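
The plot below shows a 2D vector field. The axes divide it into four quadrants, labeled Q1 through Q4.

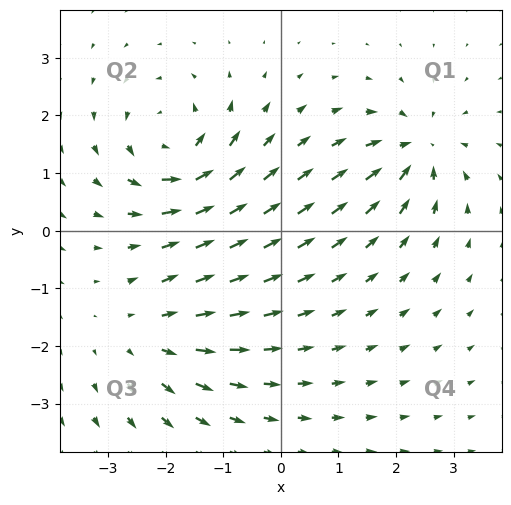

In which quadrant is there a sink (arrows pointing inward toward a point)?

Q1

The sink sits at approximately (2.3, 1.4), which lies in quadrant Q1. The divergence there is about -6, negative as expected for a sink.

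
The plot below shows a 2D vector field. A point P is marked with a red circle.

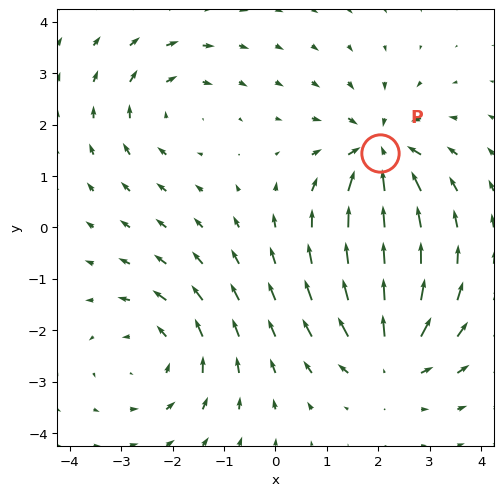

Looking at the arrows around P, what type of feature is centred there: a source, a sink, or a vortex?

sink

At P (2.0, 1.5) the arrows converge inward. Divergence about -6, curl ≈0 — negative divergence with near-zero curl is a sink.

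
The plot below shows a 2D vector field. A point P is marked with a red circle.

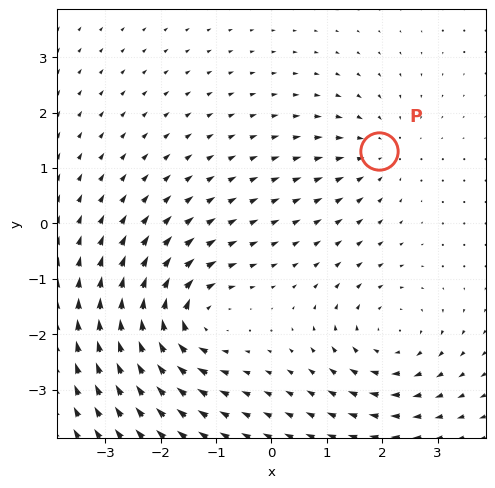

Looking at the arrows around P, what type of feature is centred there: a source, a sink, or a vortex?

sink

At P (1.9, 1.3) the arrows converge inward. Divergence about -3, curl ≈0 — negative divergence with near-zero curl is a sink.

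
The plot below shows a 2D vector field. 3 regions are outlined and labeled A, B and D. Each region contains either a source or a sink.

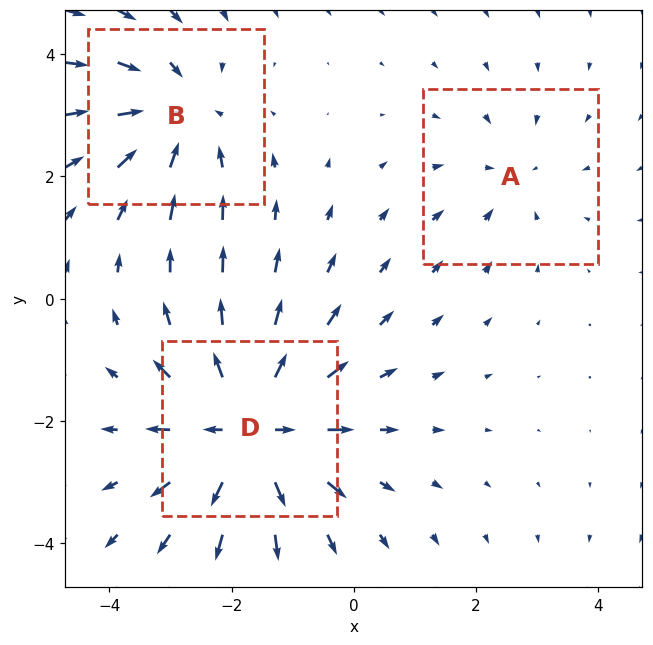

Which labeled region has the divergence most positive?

D

Divergence at each region's feature centre — A: about -2, B: about -3, D: about +4. Region D is most positive.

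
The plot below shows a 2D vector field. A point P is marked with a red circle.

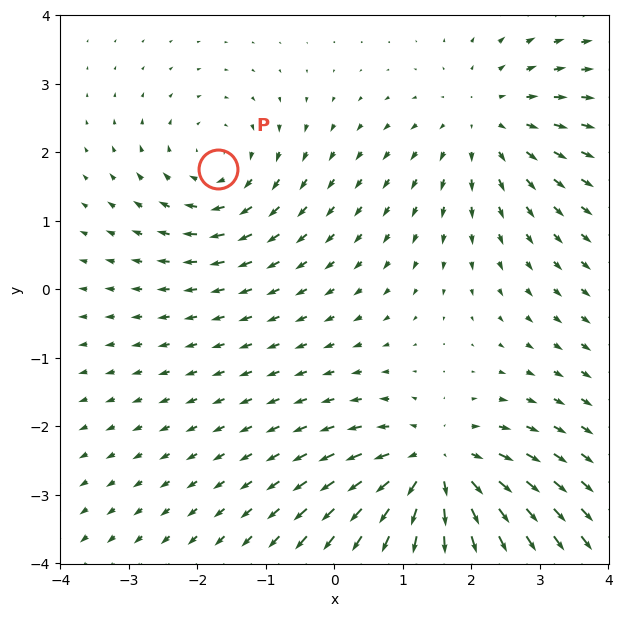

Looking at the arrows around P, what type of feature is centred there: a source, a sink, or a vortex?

vortex

At P (-1.7, 1.8) the arrows circulate clockwise. Divergence ≈0, curl about -3 — near-zero divergence with nonzero curl is a vortex.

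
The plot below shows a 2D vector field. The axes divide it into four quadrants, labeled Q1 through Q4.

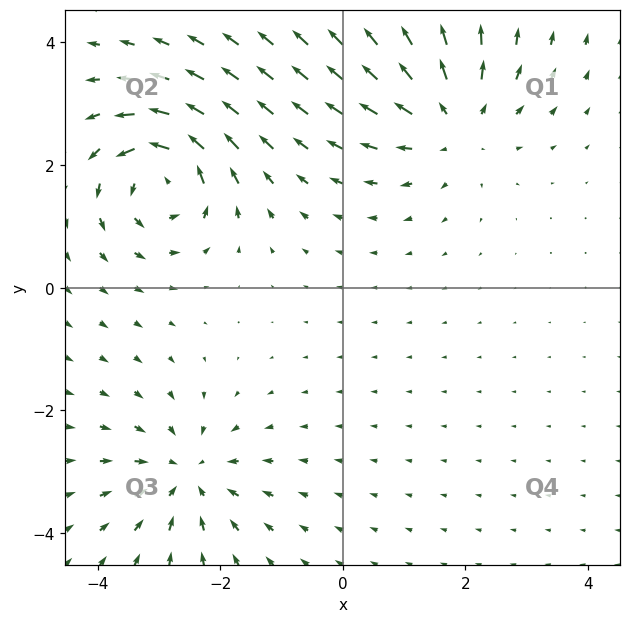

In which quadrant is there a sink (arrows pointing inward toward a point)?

The sink sits at approximately (-2.5, -3.1), which lies in quadrant Q3. The divergence there is about -5, negative as expected for a sink.

Q3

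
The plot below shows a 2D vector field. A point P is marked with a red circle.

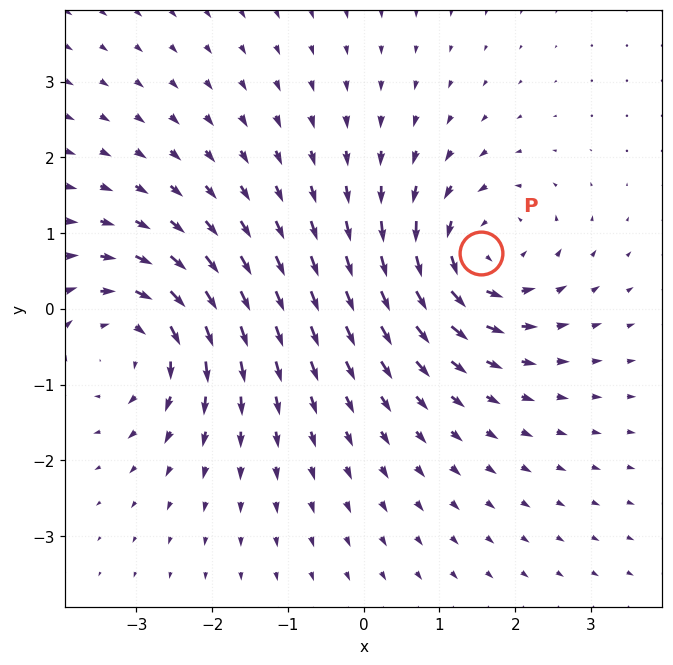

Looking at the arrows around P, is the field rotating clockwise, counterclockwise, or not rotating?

Near P at (1.6, 0.7) the arrows circulate counterclockwise. The curl (z-component) there is about +6; positive curl means counterclockwise rotation.

counterclockwise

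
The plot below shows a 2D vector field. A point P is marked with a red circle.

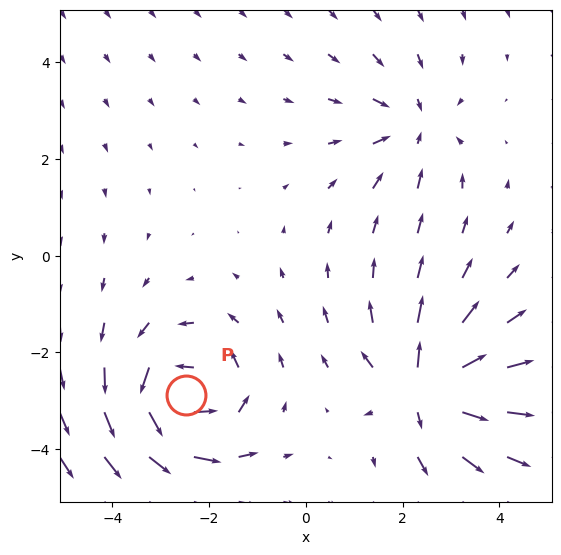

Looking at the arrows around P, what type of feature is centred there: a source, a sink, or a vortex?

vortex

At P (-2.5, -2.9) the arrows circulate counterclockwise. Divergence ≈0, curl about +6 — near-zero divergence with nonzero curl is a vortex.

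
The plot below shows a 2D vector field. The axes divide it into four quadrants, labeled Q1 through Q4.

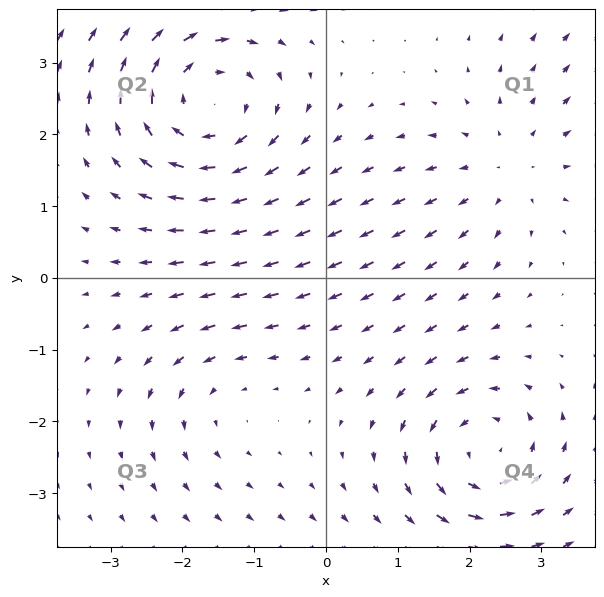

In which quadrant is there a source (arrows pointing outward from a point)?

Q1

The source sits at approximately (2.5, 1.6), which lies in quadrant Q1. The divergence there is about +3, positive as expected for a source.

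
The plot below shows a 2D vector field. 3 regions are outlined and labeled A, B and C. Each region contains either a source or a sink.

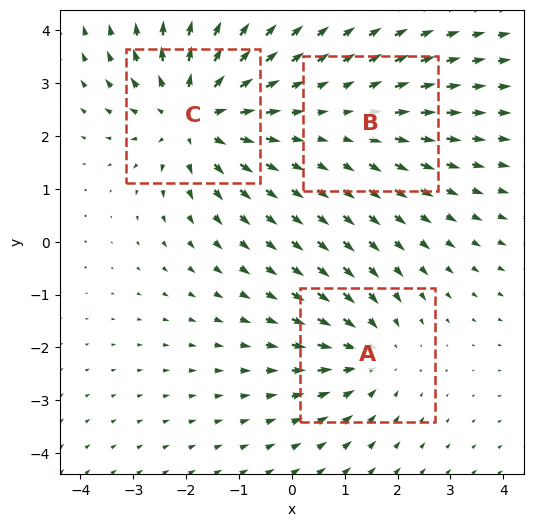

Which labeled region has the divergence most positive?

C

Divergence at each region's feature centre — A: about -3, B: about +2, C: about +4. Region C is most positive.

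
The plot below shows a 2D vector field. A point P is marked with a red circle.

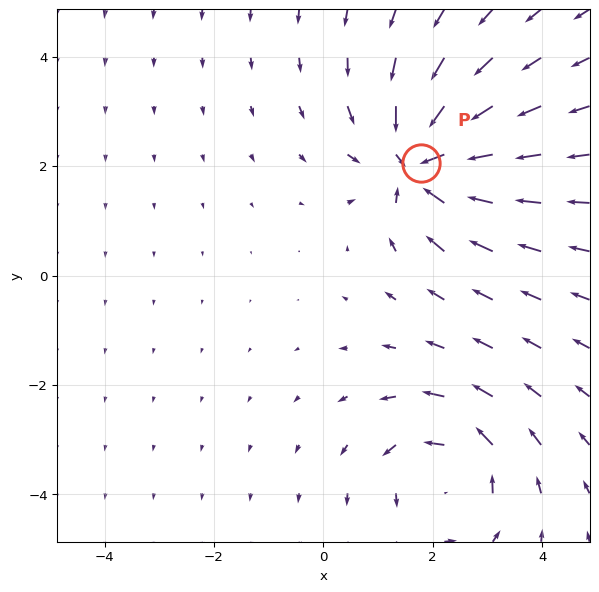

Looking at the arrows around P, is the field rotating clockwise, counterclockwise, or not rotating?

Near P at (1.8, 2.1) the arrows show no circulation. The curl there is ≈0.

not rotating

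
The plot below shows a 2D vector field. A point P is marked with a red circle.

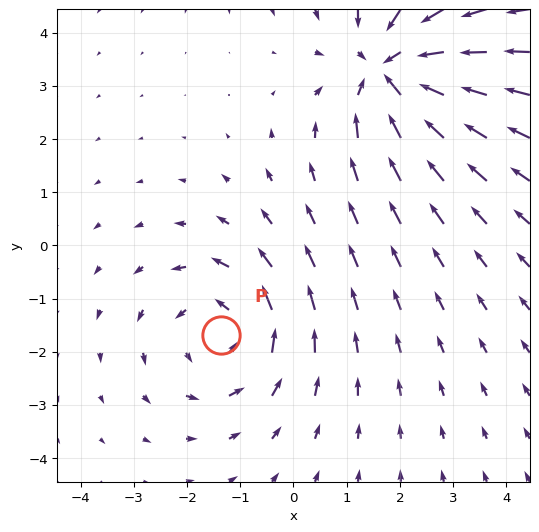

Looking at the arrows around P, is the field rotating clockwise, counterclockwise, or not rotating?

counterclockwise

Near P at (-1.4, -1.7) the arrows circulate counterclockwise. The curl (z-component) there is about +3; positive curl means counterclockwise rotation.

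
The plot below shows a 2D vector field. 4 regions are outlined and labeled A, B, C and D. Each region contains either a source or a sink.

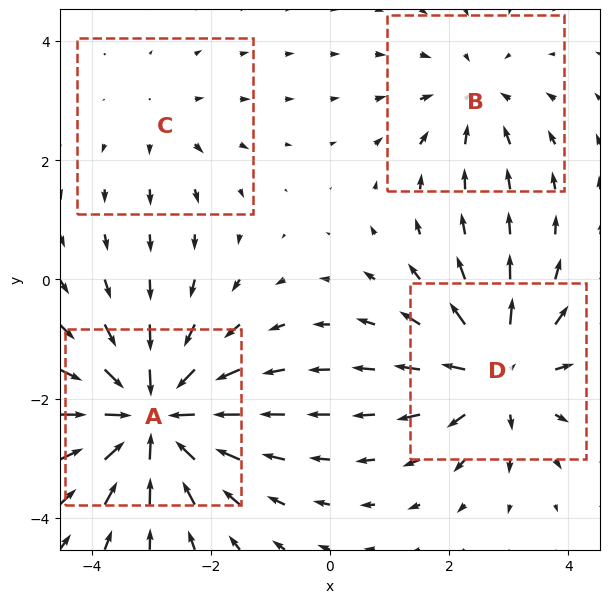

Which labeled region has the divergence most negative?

A

Divergence at each region's feature centre — A: about -7, B: about -3, C: about +2, D: about +5. Region A is most negative.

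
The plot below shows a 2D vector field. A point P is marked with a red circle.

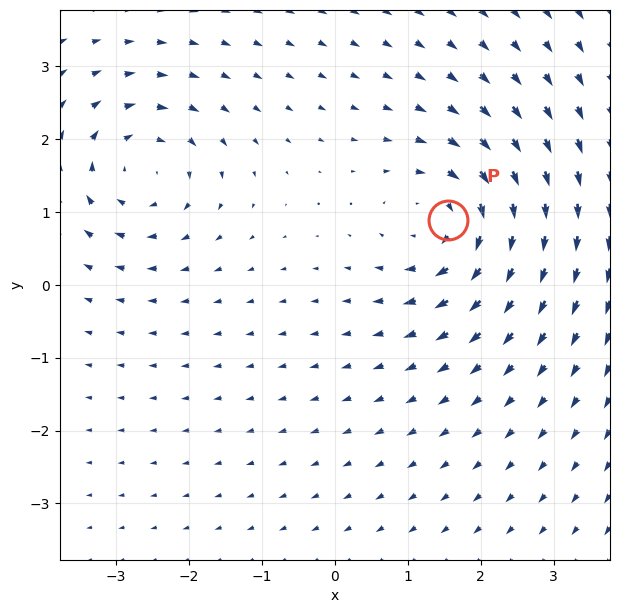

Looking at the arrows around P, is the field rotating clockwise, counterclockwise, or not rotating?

clockwise

Near P at (1.6, 0.9) the arrows circulate clockwise. The curl (z-component) there is about -5; negative curl means clockwise rotation.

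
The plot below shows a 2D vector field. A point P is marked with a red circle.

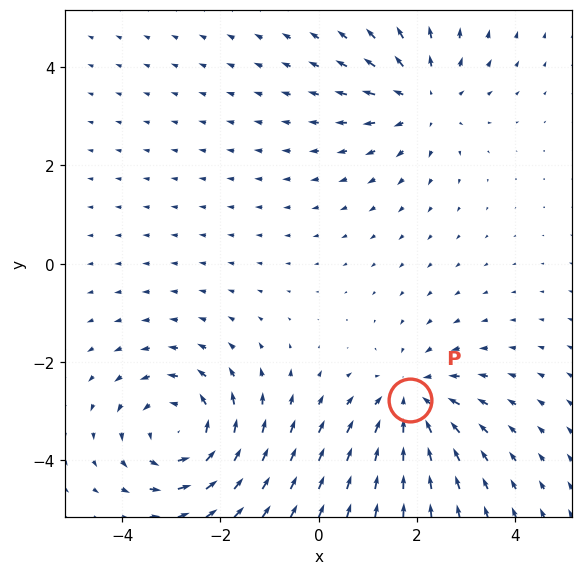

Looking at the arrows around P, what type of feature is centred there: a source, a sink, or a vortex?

sink

At P (1.9, -2.8) the arrows converge inward. Divergence about -3, curl ≈0 — negative divergence with near-zero curl is a sink.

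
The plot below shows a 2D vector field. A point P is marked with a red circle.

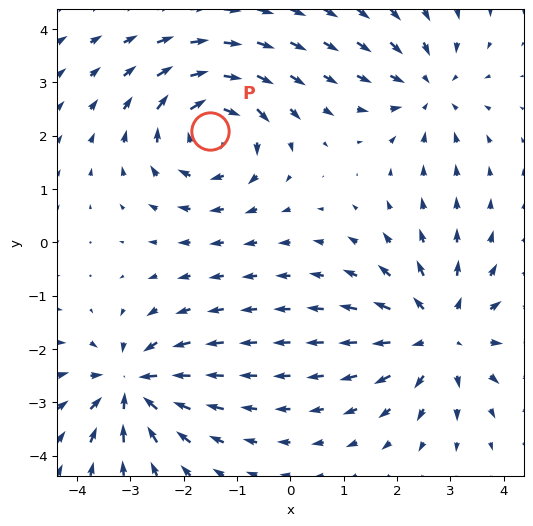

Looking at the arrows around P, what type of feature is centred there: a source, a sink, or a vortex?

At P (-1.5, 2.1) the arrows circulate clockwise. Divergence ≈0, curl about -4 — near-zero divergence with nonzero curl is a vortex.

vortex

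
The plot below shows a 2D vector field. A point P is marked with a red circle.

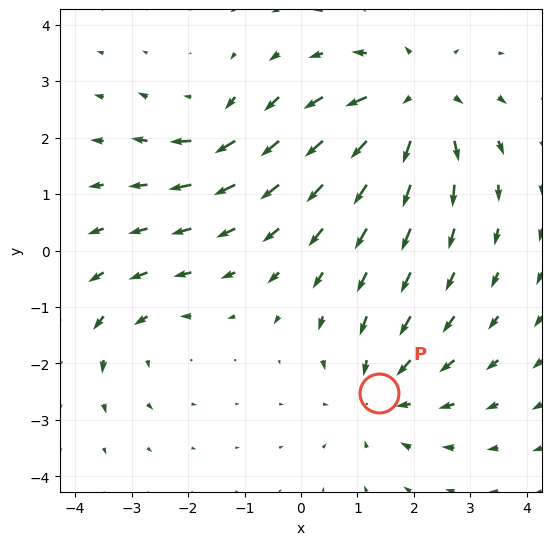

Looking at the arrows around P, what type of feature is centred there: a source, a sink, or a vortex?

sink

At P (1.4, -2.5) the arrows converge inward. Divergence about -3, curl ≈0 — negative divergence with near-zero curl is a sink.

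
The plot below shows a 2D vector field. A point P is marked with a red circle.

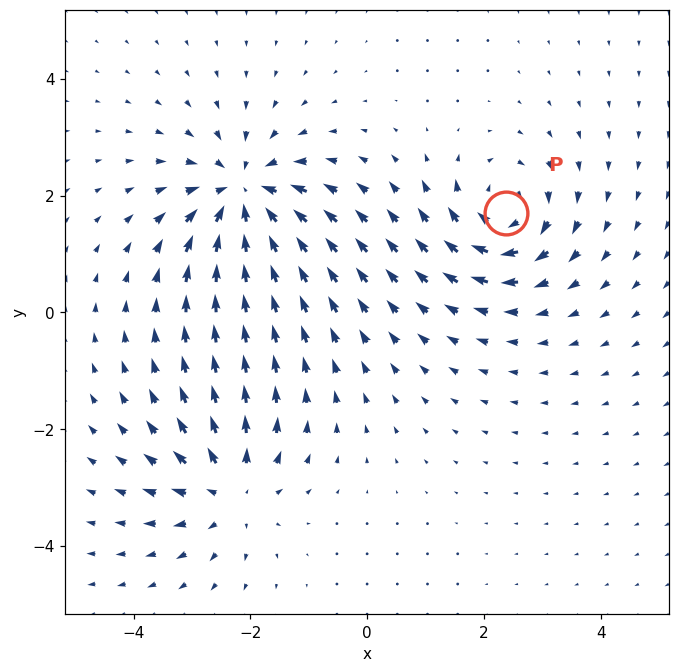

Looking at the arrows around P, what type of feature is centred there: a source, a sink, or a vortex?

vortex

At P (2.4, 1.7) the arrows circulate clockwise. Divergence ≈0, curl about -5 — near-zero divergence with nonzero curl is a vortex.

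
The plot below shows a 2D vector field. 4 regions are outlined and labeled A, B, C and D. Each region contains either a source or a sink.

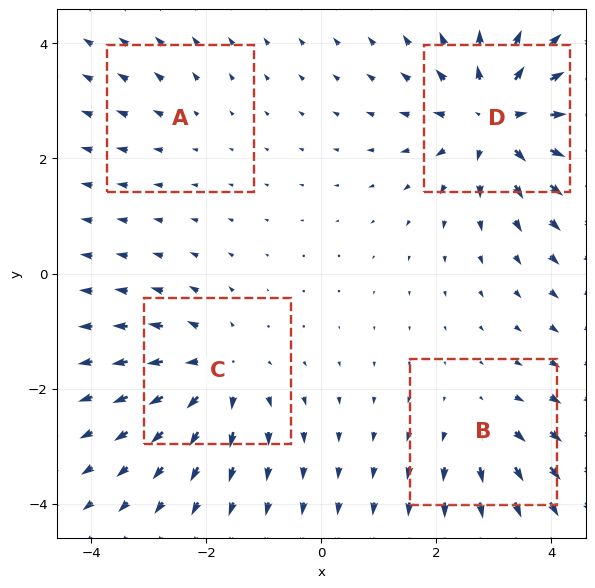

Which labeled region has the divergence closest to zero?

A

Divergence at each region's feature centre — A: about +2, B: about +3, C: about +5, D: about +7. Region A is closest to zero.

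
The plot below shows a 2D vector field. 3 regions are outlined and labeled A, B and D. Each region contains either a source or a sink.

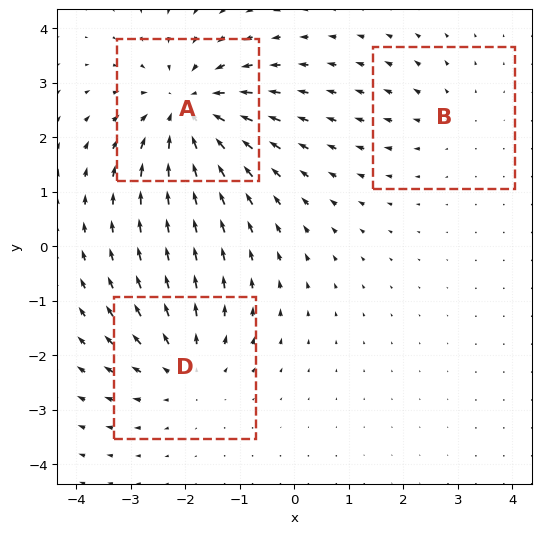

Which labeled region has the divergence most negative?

A

Divergence at each region's feature centre — A: about -4, B: about +2, D: about +3. Region A is most negative.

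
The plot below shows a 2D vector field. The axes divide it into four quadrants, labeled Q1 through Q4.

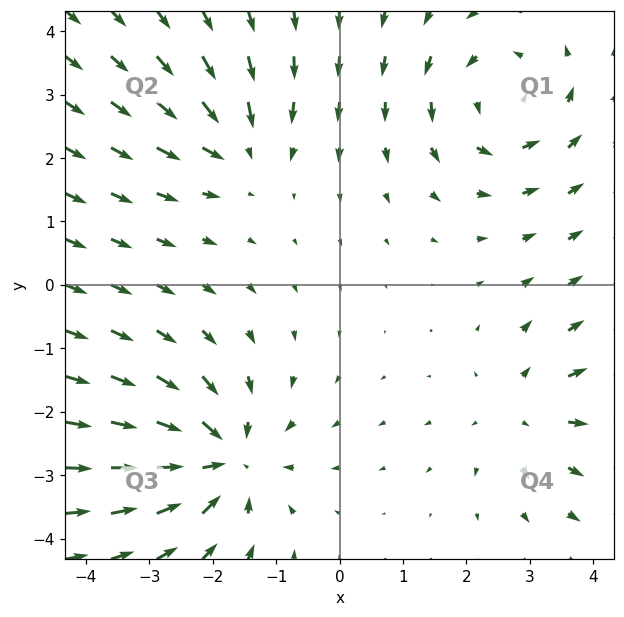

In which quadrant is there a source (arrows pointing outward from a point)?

Q4

The source sits at approximately (2.9, -2.0), which lies in quadrant Q4. The divergence there is about +3, positive as expected for a source.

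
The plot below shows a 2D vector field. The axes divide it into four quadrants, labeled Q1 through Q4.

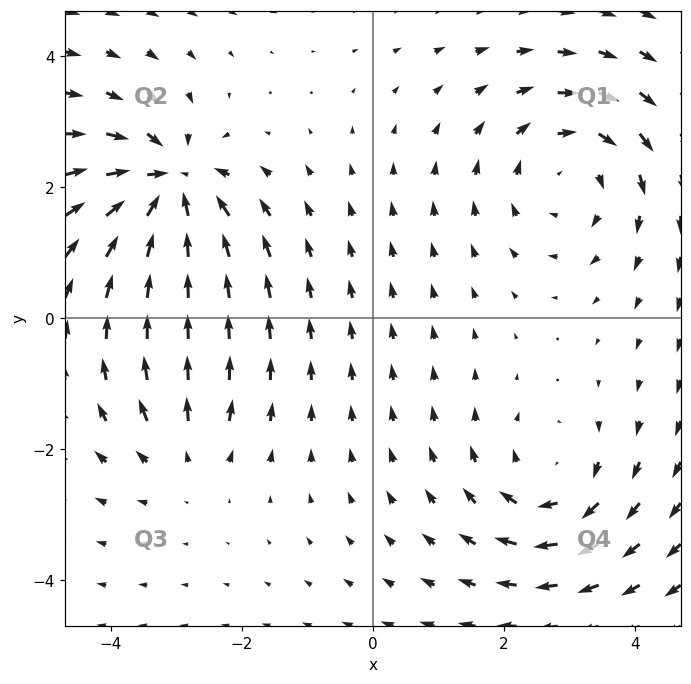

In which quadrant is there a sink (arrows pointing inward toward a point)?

Q2

The sink sits at approximately (-3.1, 2.0), which lies in quadrant Q2. The divergence there is about -7, negative as expected for a sink.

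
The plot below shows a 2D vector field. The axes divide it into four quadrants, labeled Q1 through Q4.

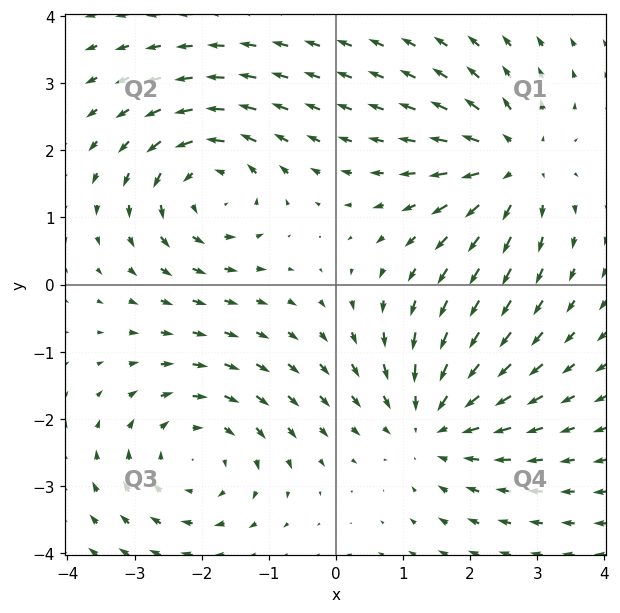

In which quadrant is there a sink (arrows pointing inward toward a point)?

The sink sits at approximately (1.4, -2.1), which lies in quadrant Q4. The divergence there is about -4, negative as expected for a sink.

Q4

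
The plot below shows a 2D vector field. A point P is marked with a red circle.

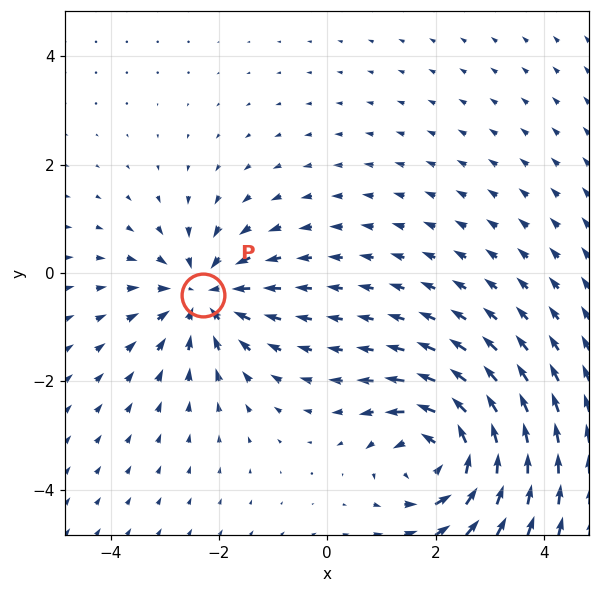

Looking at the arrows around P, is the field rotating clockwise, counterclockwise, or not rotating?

not rotating

Near P at (-2.3, -0.4) the arrows show no circulation. The curl there is ≈0.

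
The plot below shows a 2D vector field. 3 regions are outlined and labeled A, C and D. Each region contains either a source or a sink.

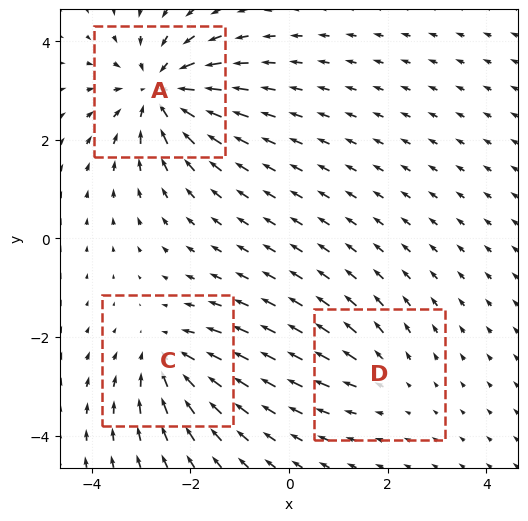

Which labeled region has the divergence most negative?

A

Divergence at each region's feature centre — A: about -5, C: about -3, D: about +2. Region A is most negative.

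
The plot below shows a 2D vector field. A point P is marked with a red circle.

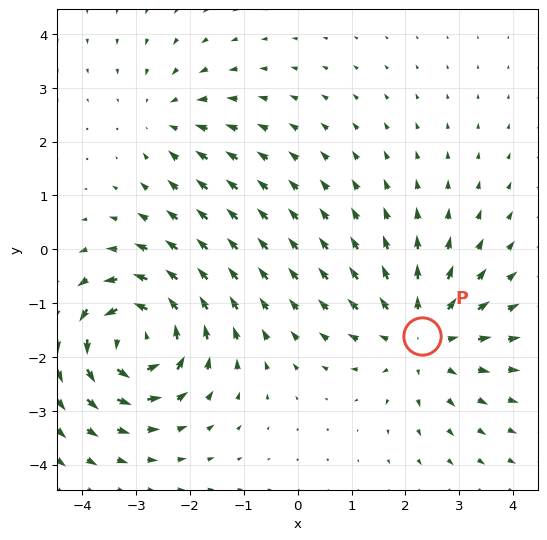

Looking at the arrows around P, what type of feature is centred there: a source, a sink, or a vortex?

At P (2.3, -1.6) the arrows spread outward. Divergence about +4, curl ≈0 — positive divergence with near-zero curl is a source.

source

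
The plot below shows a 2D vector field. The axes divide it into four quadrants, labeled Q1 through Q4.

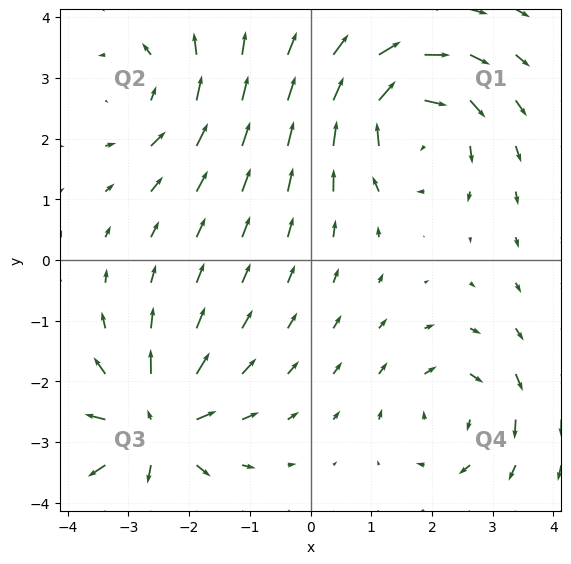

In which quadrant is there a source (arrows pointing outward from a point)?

Q3

The source sits at approximately (-2.6, -2.8), which lies in quadrant Q3. The divergence there is about +6, positive as expected for a source.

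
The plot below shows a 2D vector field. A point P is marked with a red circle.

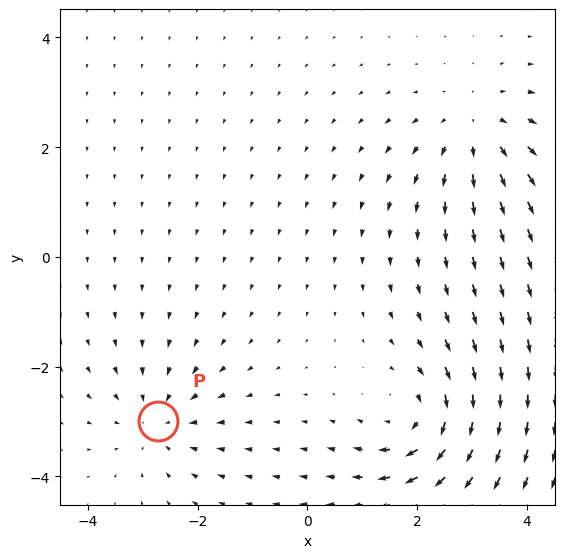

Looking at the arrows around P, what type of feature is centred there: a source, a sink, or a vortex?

At P (-2.7, -3.0) the arrows converge inward. Divergence about -3, curl ≈0 — negative divergence with near-zero curl is a sink.

sink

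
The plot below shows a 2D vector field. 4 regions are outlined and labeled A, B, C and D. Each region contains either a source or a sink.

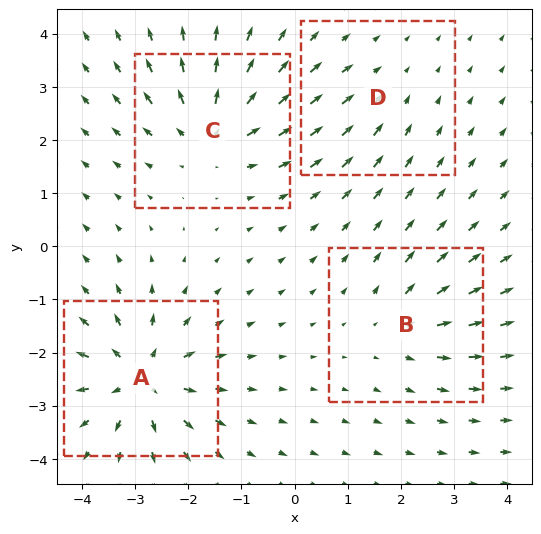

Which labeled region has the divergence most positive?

Divergence at each region's feature centre — A: about +7, B: about +4, C: about +6, D: about -2. Region A is most positive.

A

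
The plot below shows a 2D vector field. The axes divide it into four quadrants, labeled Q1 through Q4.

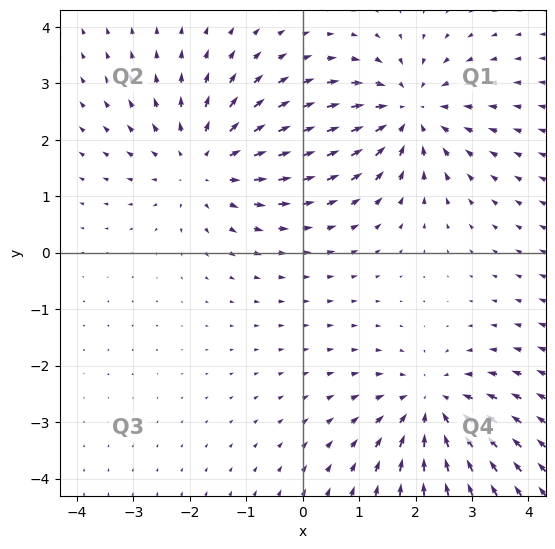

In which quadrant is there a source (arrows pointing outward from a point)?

Q2

The source sits at approximately (-1.7, 1.6), which lies in quadrant Q2. The divergence there is about +4, positive as expected for a source.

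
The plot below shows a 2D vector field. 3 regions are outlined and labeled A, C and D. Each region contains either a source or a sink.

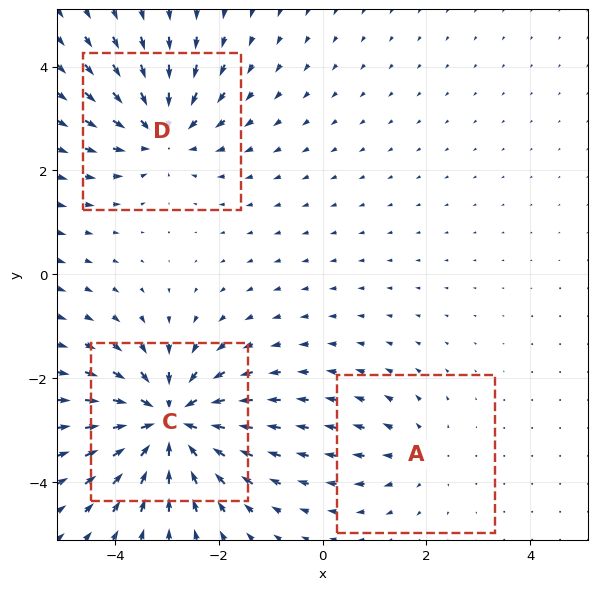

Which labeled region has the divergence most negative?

C

Divergence at each region's feature centre — A: about +2, C: about -5, D: about -4. Region C is most negative.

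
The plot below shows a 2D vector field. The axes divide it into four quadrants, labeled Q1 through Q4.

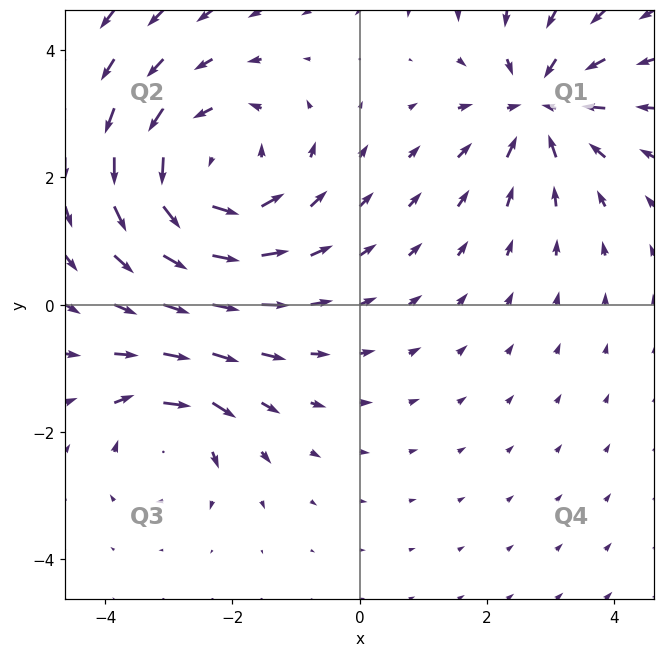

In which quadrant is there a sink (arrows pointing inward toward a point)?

Q1

The sink sits at approximately (2.8, 3.1), which lies in quadrant Q1. The divergence there is about -4, negative as expected for a sink.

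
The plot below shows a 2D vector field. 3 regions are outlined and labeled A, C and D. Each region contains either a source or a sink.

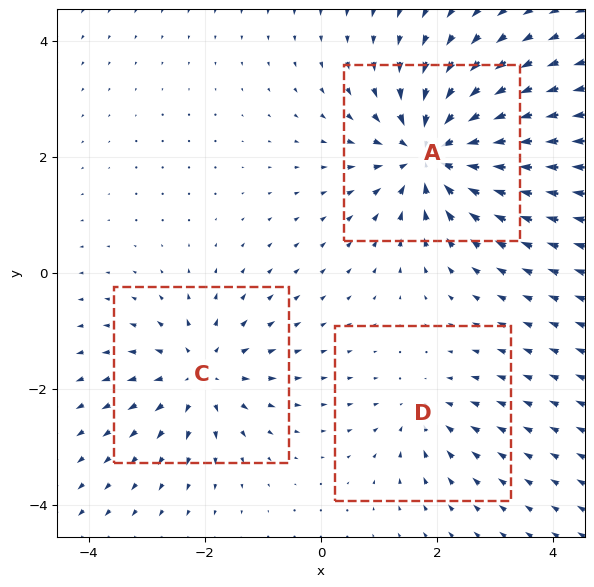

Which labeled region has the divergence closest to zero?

D

Divergence at each region's feature centre — A: about -5, C: about +4, D: about -2. Region D is closest to zero.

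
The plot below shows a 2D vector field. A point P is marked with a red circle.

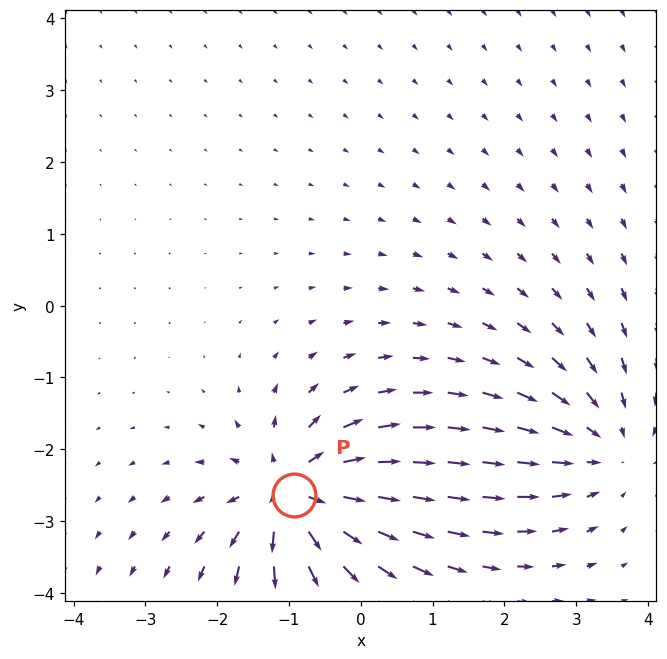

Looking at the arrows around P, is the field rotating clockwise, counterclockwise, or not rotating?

not rotating

Near P at (-0.9, -2.6) the arrows show no circulation. The curl there is ≈0.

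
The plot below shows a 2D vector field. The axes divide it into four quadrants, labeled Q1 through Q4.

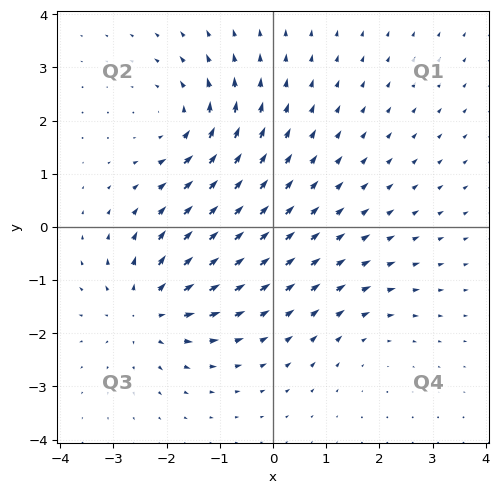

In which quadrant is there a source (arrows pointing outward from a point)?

Q3

The source sits at approximately (-2.4, -1.6), which lies in quadrant Q3. The divergence there is about +5, positive as expected for a source.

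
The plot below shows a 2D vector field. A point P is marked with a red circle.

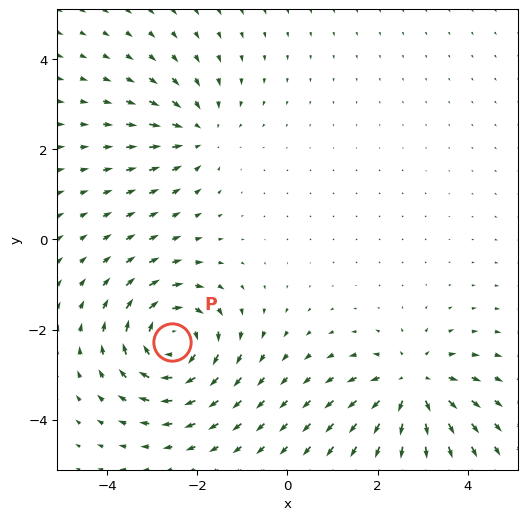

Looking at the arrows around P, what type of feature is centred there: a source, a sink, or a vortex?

vortex

At P (-2.6, -2.3) the arrows circulate clockwise. Divergence ≈0, curl about -5 — near-zero divergence with nonzero curl is a vortex.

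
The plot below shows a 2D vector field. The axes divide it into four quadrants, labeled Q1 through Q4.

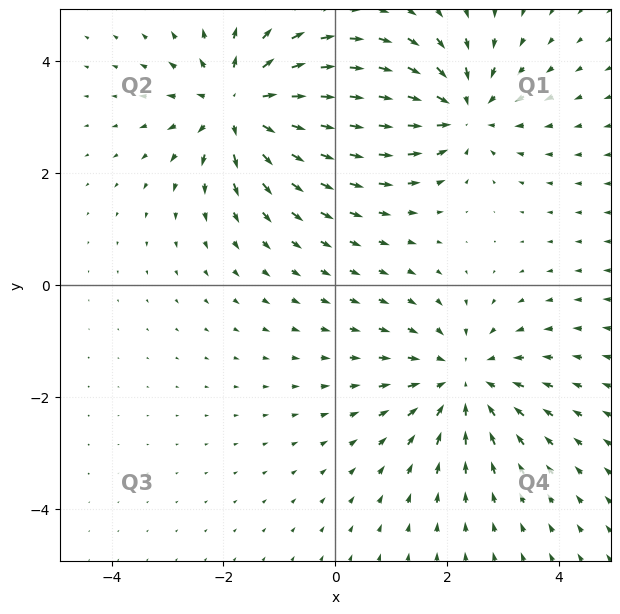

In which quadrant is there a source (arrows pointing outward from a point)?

The source sits at approximately (-1.7, 3.2), which lies in quadrant Q2. The divergence there is about +6, positive as expected for a source.

Q2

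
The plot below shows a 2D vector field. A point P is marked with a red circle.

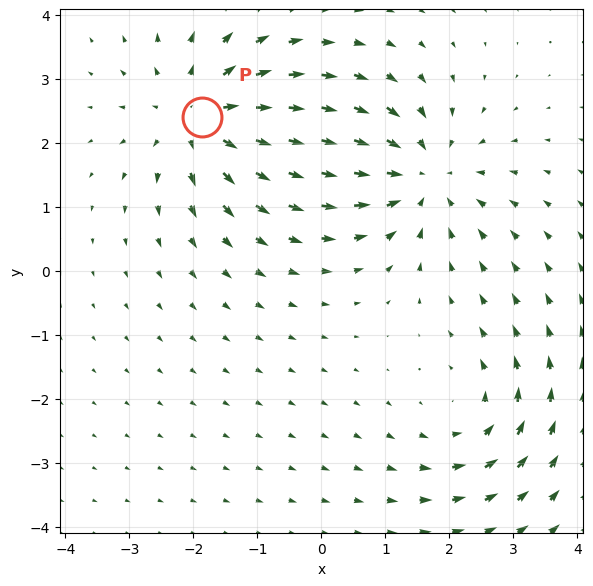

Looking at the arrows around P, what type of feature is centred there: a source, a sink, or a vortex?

At P (-1.9, 2.4) the arrows spread outward. Divergence about +5, curl ≈0 — positive divergence with near-zero curl is a source.

source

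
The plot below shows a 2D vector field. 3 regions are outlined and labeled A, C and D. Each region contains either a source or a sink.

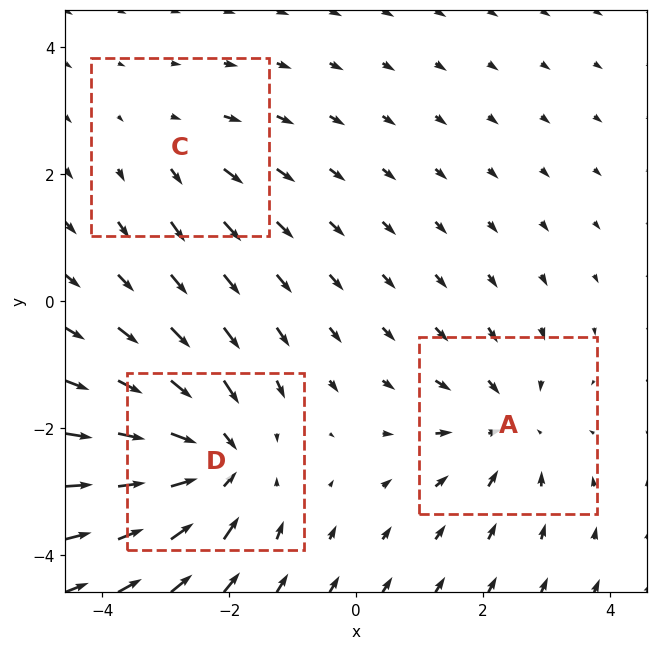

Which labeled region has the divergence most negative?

D

Divergence at each region's feature centre — A: about -3, C: about +2, D: about -5. Region D is most negative.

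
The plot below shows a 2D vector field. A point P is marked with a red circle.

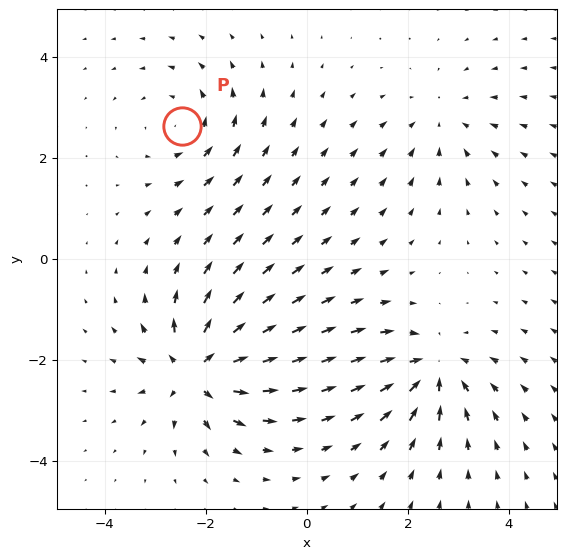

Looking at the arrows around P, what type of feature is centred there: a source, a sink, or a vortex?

At P (-2.5, 2.6) the arrows circulate counterclockwise. Divergence ≈0, curl about +3 — near-zero divergence with nonzero curl is a vortex.

vortex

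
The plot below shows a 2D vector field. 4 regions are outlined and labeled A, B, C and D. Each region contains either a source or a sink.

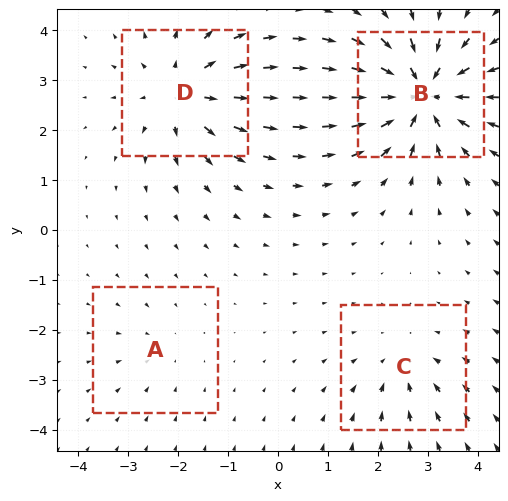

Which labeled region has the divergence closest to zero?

A

Divergence at each region's feature centre — A: about -2, B: about -8, C: about -3, D: about +5. Region A is closest to zero.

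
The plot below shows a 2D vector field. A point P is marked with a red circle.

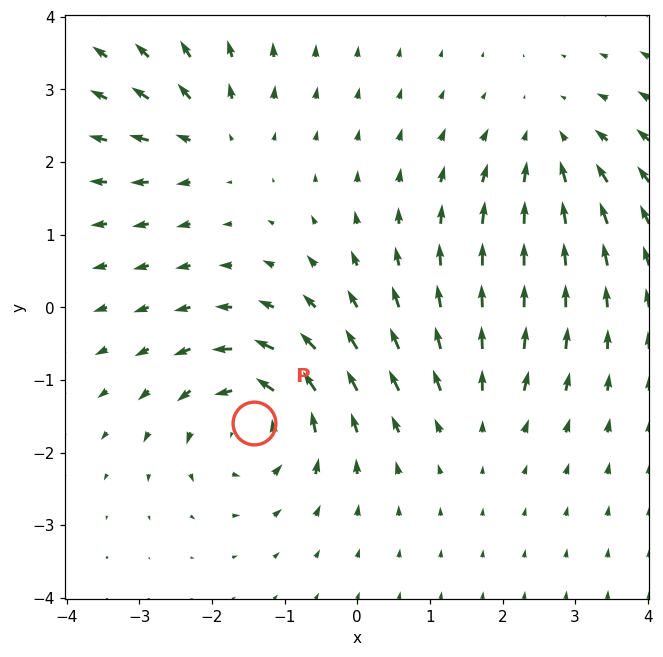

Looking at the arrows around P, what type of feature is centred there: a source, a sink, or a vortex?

vortex

At P (-1.4, -1.6) the arrows circulate counterclockwise. Divergence ≈0, curl about +6 — near-zero divergence with nonzero curl is a vortex.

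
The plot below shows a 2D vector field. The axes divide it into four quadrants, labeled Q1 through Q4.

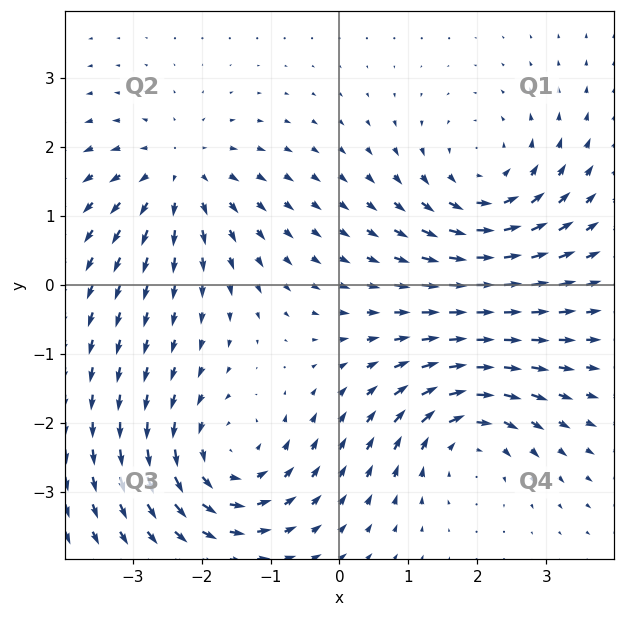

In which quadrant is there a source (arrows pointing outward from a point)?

The source sits at approximately (-2.3, 1.6), which lies in quadrant Q2. The divergence there is about +4, positive as expected for a source.

Q2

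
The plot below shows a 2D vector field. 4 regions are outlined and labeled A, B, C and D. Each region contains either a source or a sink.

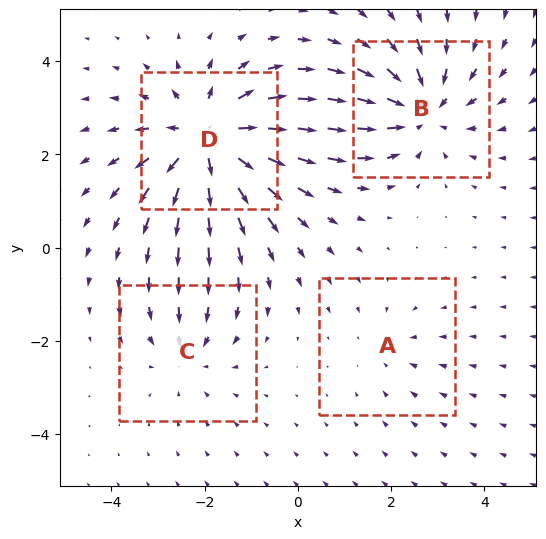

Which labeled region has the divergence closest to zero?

A

Divergence at each region's feature centre — A: about -2, B: about -5, C: about -3, D: about +6. Region A is closest to zero.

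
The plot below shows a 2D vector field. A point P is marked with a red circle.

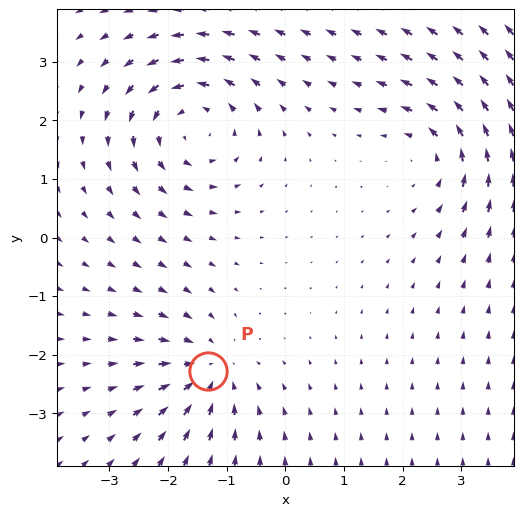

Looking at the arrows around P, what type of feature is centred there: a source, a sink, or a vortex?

At P (-1.3, -2.3) the arrows converge inward. Divergence about -4, curl ≈0 — negative divergence with near-zero curl is a sink.

sink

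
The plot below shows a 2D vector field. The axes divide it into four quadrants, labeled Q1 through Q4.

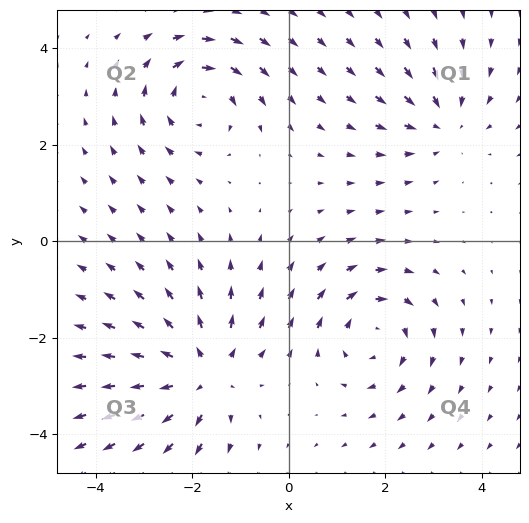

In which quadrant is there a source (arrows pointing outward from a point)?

Q3

The source sits at approximately (-1.8, -2.7), which lies in quadrant Q3. The divergence there is about +5, positive as expected for a source.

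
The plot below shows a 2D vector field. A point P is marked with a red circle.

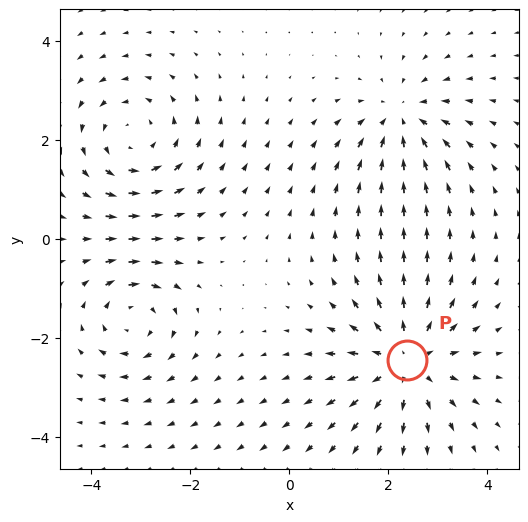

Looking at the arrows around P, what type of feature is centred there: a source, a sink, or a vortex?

source

At P (2.4, -2.4) the arrows spread outward. Divergence about +4, curl ≈0 — positive divergence with near-zero curl is a source.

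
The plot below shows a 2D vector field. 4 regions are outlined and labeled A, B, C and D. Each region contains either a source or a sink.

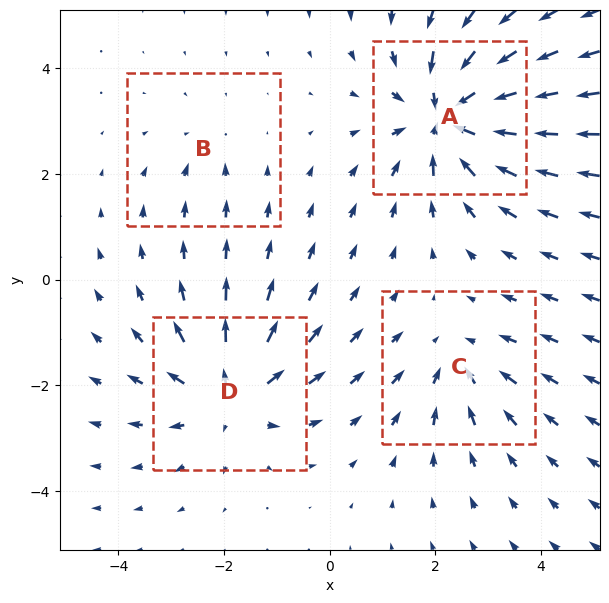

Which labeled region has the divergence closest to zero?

B

Divergence at each region's feature centre — A: about -7, B: about -2, C: about -3, D: about +5. Region B is closest to zero.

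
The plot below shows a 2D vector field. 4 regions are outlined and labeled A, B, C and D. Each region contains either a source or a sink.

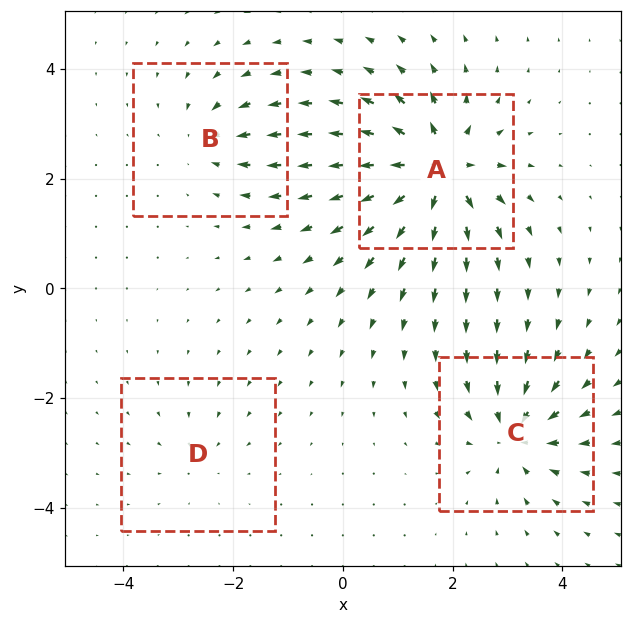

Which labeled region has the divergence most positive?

A

Divergence at each region's feature centre — A: about +9, B: about -4, C: about -6, D: about -2. Region A is most positive.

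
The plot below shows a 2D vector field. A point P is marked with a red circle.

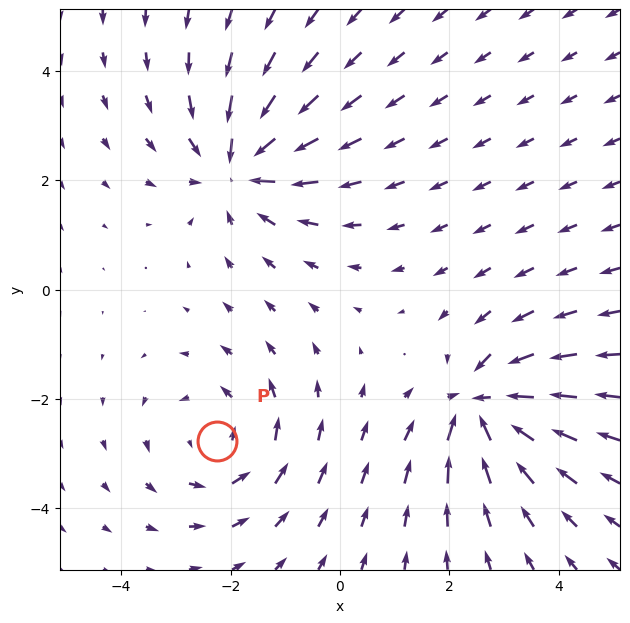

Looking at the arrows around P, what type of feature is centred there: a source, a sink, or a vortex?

vortex

At P (-2.3, -2.8) the arrows circulate counterclockwise. Divergence ≈0, curl about +3 — near-zero divergence with nonzero curl is a vortex.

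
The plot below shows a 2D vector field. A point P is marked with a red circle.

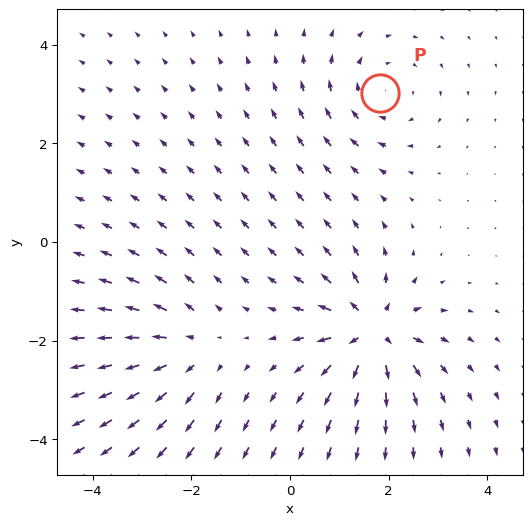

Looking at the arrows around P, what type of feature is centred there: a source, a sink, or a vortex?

At P (1.8, 3.0) the arrows circulate clockwise. Divergence ≈0, curl about -3 — near-zero divergence with nonzero curl is a vortex.

vortex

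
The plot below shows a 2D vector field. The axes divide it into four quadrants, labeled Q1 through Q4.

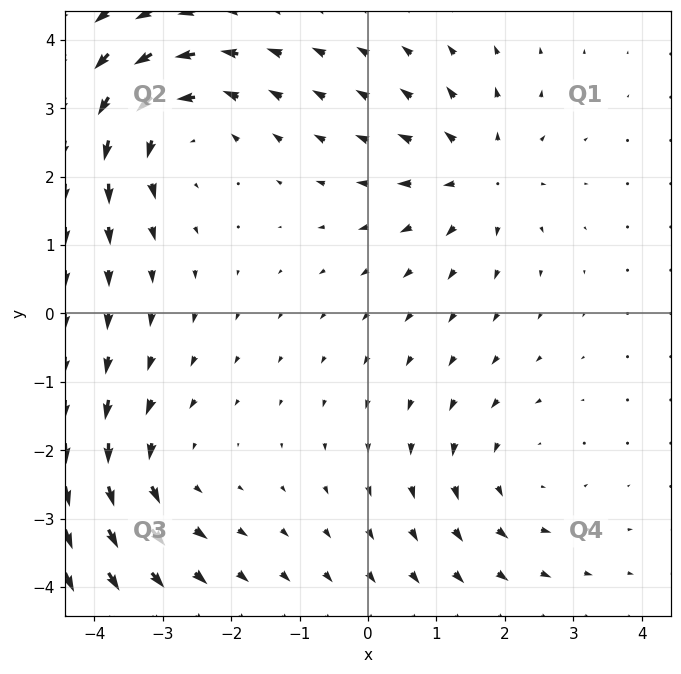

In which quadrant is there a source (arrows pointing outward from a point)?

Q1

The source sits at approximately (1.6, 2.0), which lies in quadrant Q1. The divergence there is about +3, positive as expected for a source.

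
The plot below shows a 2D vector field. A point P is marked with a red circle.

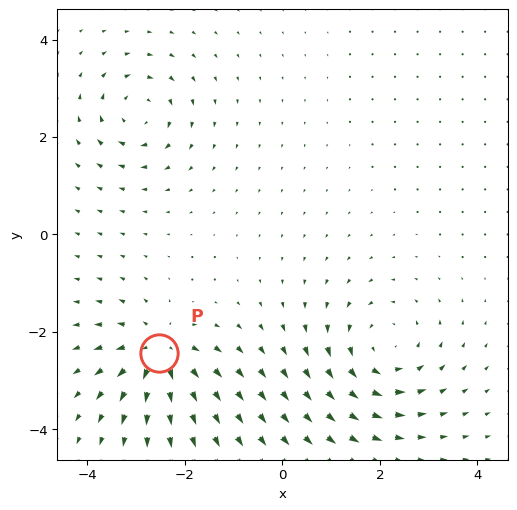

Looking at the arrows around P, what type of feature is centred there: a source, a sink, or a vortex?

At P (-2.5, -2.4) the arrows spread outward. Divergence about +5, curl ≈0 — positive divergence with near-zero curl is a source.

source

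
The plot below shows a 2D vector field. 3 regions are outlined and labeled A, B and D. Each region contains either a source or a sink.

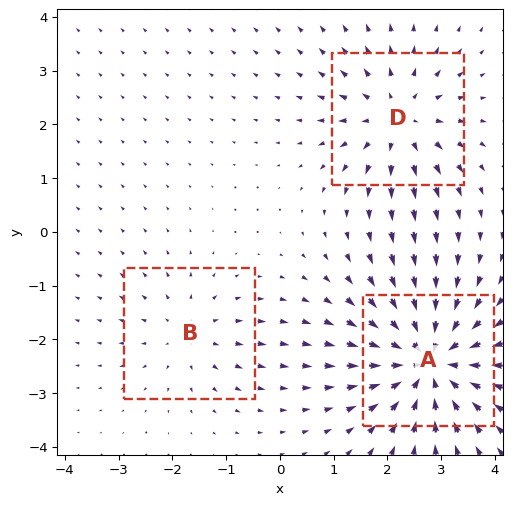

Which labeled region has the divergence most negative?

A

Divergence at each region's feature centre — A: about -5, B: about +2, D: about +4. Region A is most negative.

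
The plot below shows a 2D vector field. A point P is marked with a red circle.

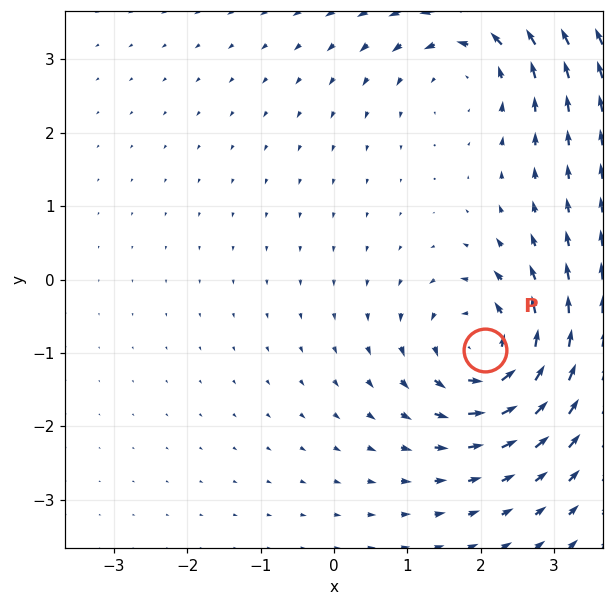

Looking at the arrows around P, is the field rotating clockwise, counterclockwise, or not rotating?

Near P at (2.1, -1.0) the arrows circulate counterclockwise. The curl (z-component) there is about +7; positive curl means counterclockwise rotation.

counterclockwise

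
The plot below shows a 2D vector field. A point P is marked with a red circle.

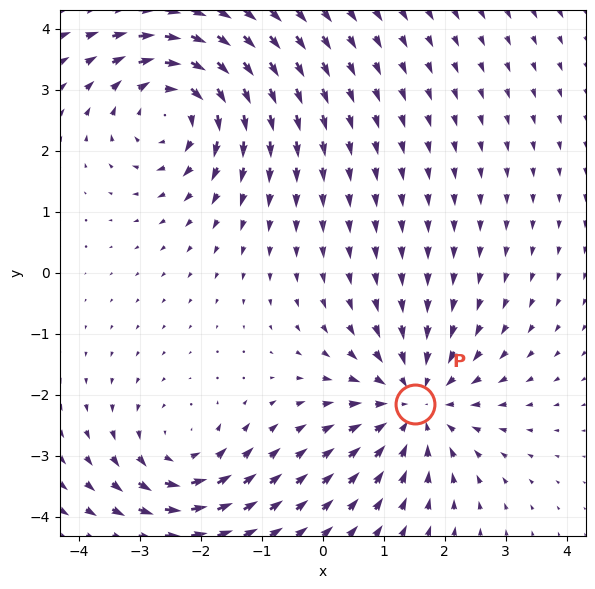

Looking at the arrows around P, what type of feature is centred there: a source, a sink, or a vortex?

At P (1.5, -2.1) the arrows converge inward. Divergence about -3, curl ≈0 — negative divergence with near-zero curl is a sink.

sink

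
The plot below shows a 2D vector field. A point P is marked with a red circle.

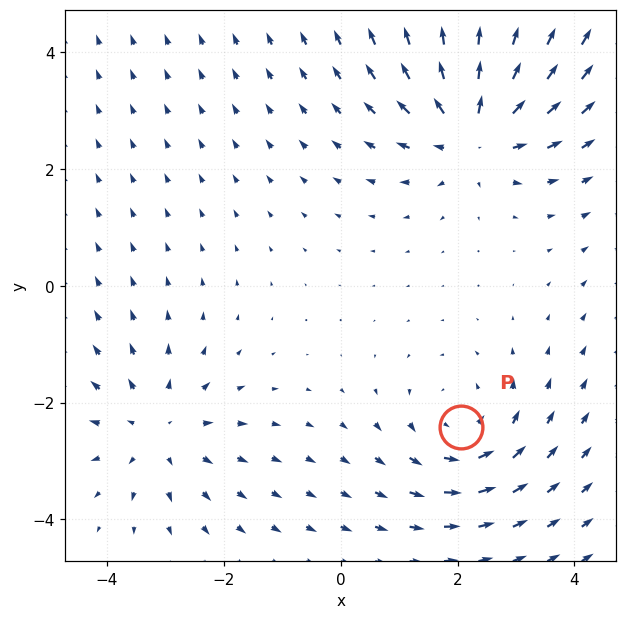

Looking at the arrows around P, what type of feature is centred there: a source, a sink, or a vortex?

vortex

At P (2.1, -2.4) the arrows circulate counterclockwise. Divergence ≈0, curl about +3 — near-zero divergence with nonzero curl is a vortex.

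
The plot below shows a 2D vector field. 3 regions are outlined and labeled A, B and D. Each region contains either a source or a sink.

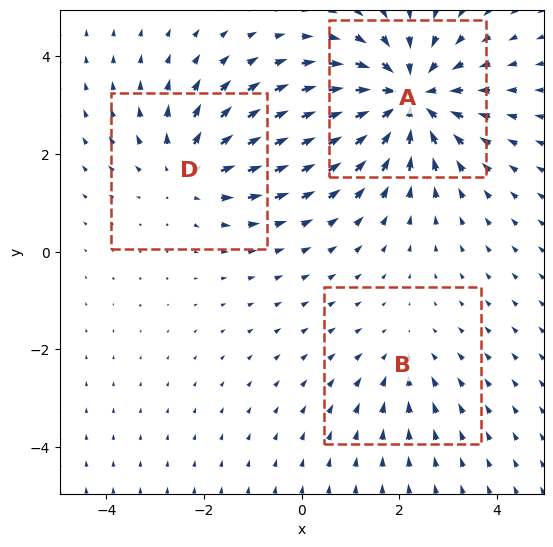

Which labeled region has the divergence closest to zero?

Divergence at each region's feature centre — A: about -4, B: about -2, D: about +3. Region B is closest to zero.

B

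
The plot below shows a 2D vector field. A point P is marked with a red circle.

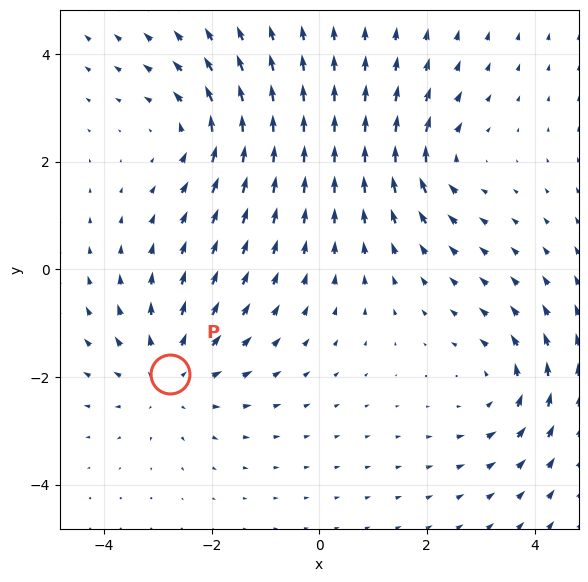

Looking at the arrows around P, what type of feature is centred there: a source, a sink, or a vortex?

At P (-2.8, -2.0) the arrows spread outward. Divergence about +3, curl ≈0 — positive divergence with near-zero curl is a source.

source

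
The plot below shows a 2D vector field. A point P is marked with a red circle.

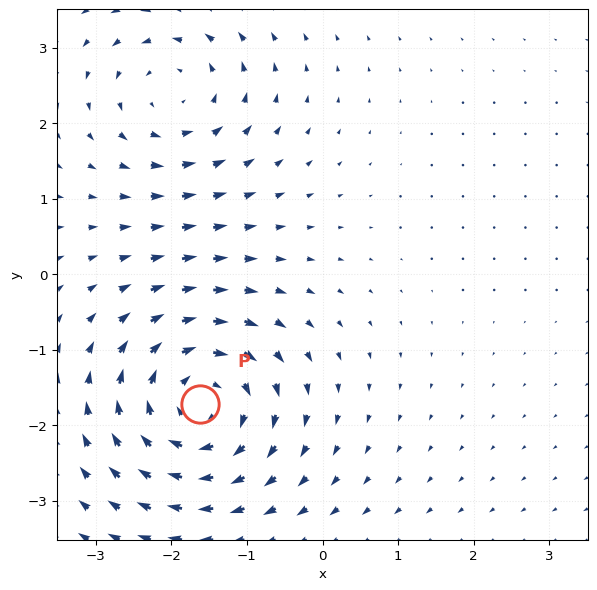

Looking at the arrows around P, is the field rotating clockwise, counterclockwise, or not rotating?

Near P at (-1.6, -1.7) the arrows circulate clockwise. The curl (z-component) there is about -5; negative curl means clockwise rotation.

clockwise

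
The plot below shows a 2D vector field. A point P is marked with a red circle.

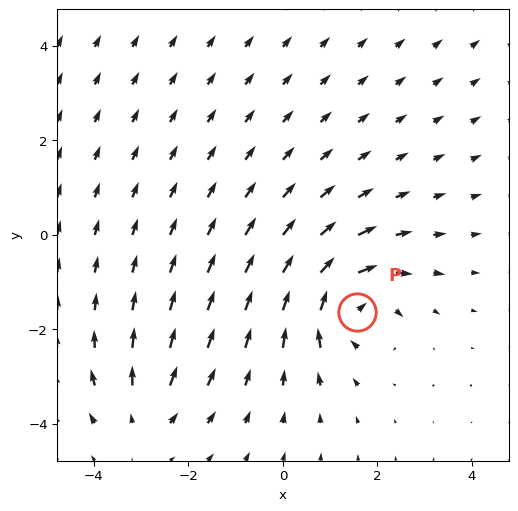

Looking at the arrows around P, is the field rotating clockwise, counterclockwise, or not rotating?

clockwise

Near P at (1.6, -1.6) the arrows circulate clockwise. The curl (z-component) there is about -5; negative curl means clockwise rotation.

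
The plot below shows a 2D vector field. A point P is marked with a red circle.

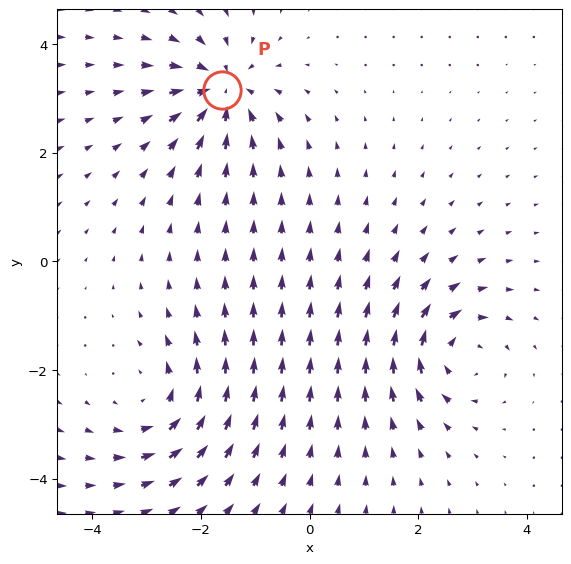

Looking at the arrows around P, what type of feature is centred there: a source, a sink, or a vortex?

At P (-1.6, 3.2) the arrows converge inward. Divergence about -6, curl ≈0 — negative divergence with near-zero curl is a sink.

sink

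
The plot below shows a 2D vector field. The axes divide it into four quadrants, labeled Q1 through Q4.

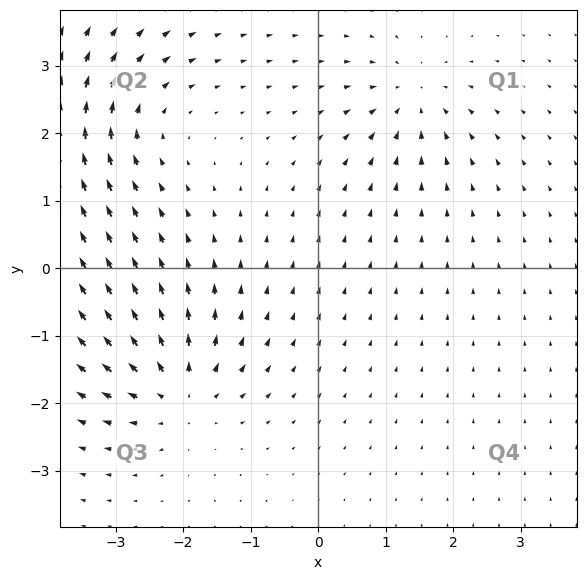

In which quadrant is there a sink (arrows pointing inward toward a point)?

Q1

The sink sits at approximately (1.4, 2.5), which lies in quadrant Q1. The divergence there is about -4, negative as expected for a sink.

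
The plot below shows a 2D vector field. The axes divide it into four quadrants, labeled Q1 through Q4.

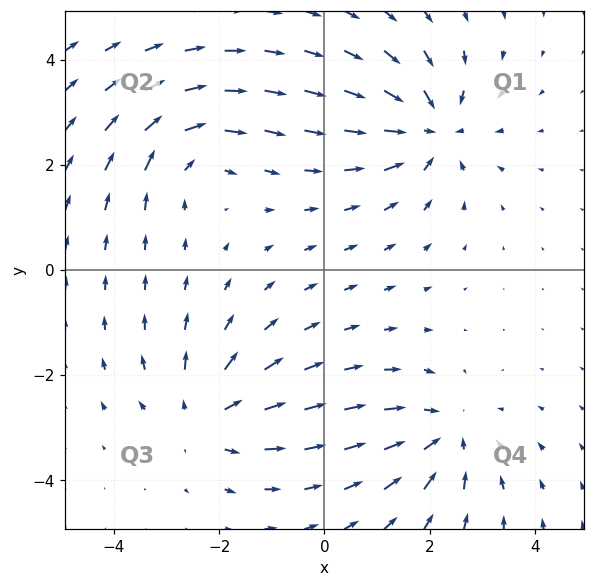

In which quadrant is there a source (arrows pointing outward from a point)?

The source sits at approximately (-2.3, -2.8), which lies in quadrant Q3. The divergence there is about +3, positive as expected for a source.

Q3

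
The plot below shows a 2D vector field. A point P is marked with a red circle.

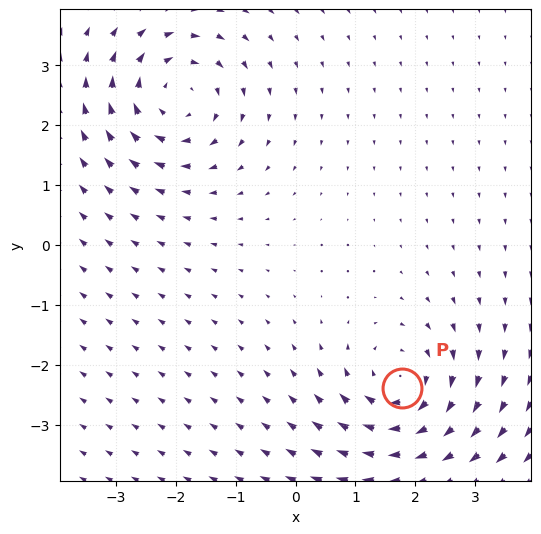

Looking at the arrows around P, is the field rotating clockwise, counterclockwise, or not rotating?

clockwise

Near P at (1.8, -2.4) the arrows circulate clockwise. The curl (z-component) there is about -5; negative curl means clockwise rotation.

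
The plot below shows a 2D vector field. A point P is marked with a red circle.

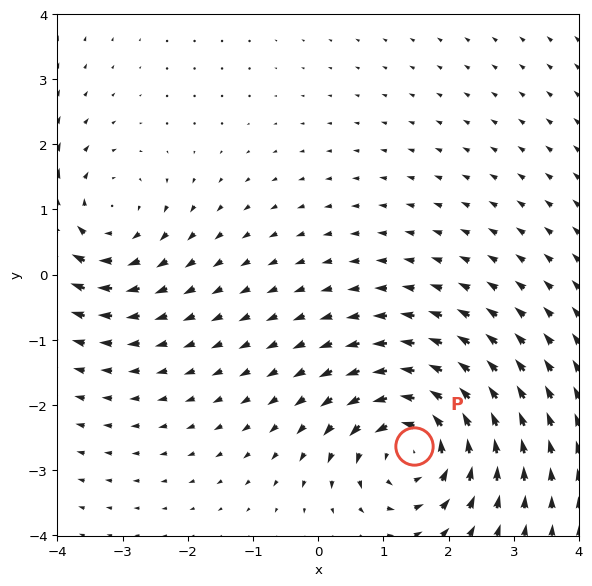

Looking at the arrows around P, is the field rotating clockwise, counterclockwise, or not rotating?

counterclockwise

Near P at (1.5, -2.6) the arrows circulate counterclockwise. The curl (z-component) there is about +5; positive curl means counterclockwise rotation.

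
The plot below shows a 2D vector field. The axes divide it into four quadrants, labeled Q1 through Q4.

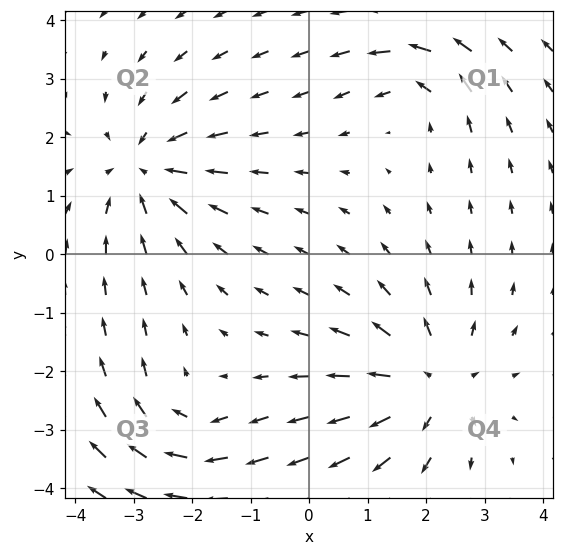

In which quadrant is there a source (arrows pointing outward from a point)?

Q4

The source sits at approximately (2.1, -2.2), which lies in quadrant Q4. The divergence there is about +5, positive as expected for a source.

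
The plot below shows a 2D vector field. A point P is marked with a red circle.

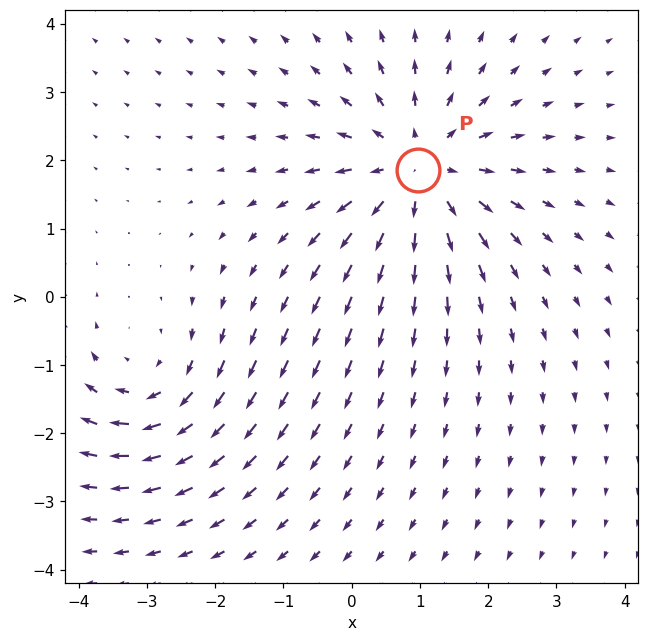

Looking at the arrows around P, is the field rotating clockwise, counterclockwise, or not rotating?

not rotating

Near P at (1.0, 1.9) the arrows show no circulation. The curl there is ≈0.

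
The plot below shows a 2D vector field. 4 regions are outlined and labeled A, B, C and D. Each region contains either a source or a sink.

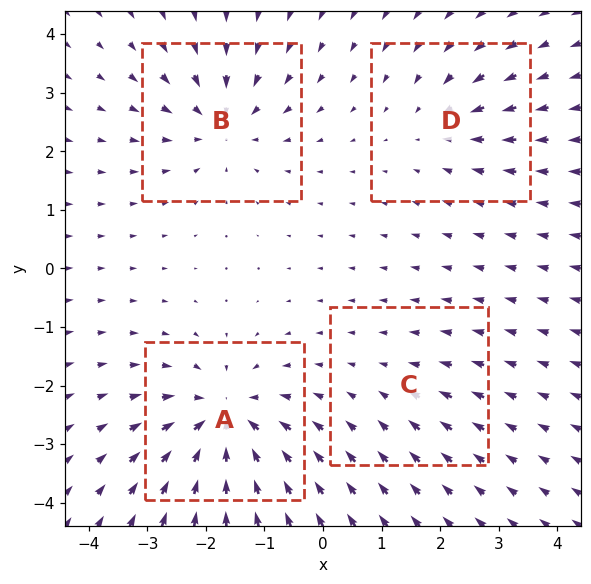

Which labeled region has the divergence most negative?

A

Divergence at each region's feature centre — A: about -7, B: about -5, C: about -2, D: about -3. Region A is most negative.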